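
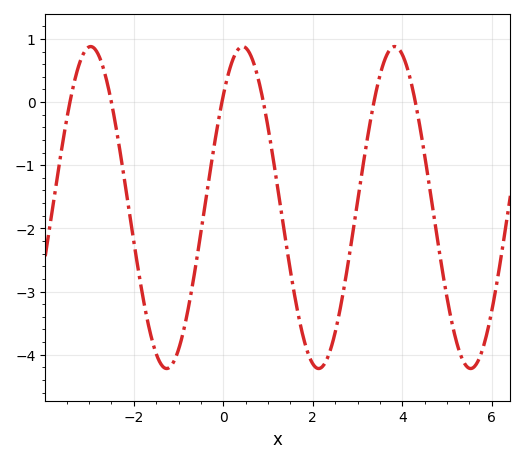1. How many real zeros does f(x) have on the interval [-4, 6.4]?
6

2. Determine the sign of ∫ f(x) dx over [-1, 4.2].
negative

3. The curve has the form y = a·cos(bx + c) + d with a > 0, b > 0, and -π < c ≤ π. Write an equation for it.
y = 2.55cos(1.85x - 0.8) - 1.67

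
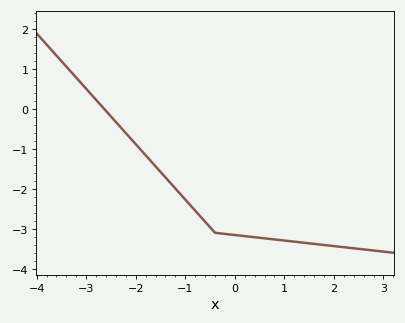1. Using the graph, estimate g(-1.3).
-1.9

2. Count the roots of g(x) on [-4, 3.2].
1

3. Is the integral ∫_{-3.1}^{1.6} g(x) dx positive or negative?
negative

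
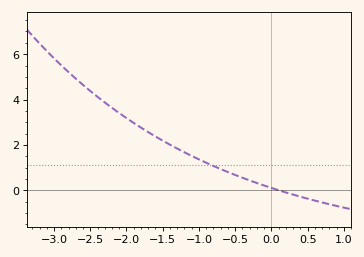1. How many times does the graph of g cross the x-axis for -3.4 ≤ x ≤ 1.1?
1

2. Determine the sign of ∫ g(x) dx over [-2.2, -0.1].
positive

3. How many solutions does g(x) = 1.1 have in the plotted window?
1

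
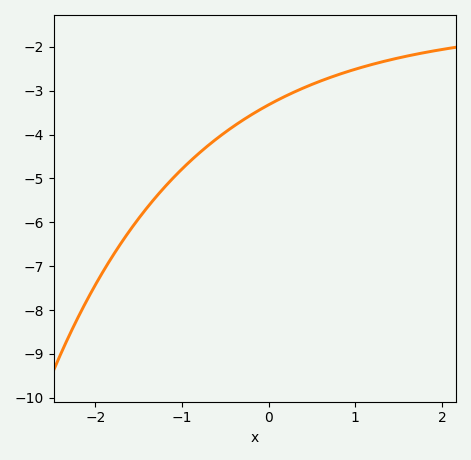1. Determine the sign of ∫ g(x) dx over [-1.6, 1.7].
negative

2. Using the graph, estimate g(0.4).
-2.94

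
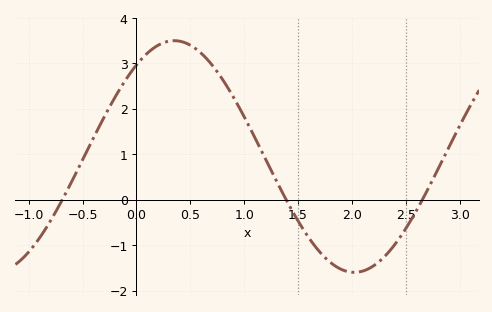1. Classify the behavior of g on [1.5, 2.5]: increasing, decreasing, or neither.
neither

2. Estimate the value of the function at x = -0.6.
0.4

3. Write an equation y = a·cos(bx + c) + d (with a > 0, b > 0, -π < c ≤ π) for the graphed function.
y = 2.55cos(1.88x - 0.66) + 0.95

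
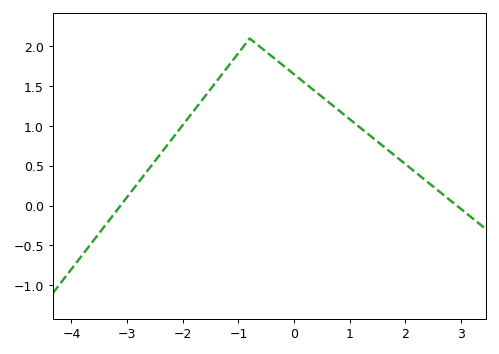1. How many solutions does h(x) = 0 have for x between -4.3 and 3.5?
2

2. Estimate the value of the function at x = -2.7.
0.381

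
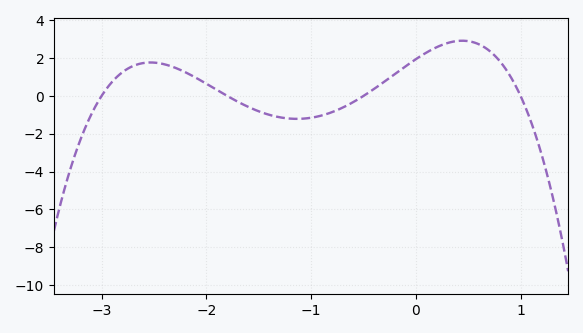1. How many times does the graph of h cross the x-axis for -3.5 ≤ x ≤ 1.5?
4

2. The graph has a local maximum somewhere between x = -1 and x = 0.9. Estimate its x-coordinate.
0.4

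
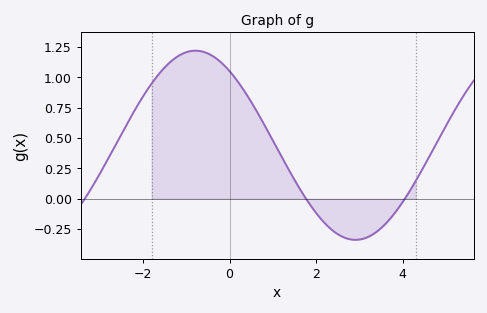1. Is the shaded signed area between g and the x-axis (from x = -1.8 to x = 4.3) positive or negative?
positive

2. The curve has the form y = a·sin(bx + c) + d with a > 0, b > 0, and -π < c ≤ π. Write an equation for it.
y = 0.78sin(0.85x + 2.24) + 0.44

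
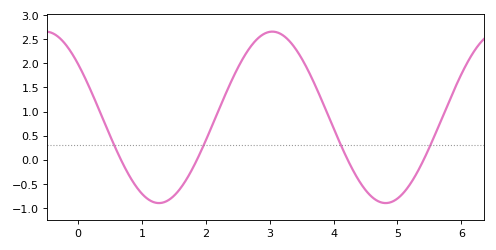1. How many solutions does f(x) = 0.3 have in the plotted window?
4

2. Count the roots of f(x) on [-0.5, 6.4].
4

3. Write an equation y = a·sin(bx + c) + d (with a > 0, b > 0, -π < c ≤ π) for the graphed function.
y = 1.78sin(1.8x + 2.5) + 0.88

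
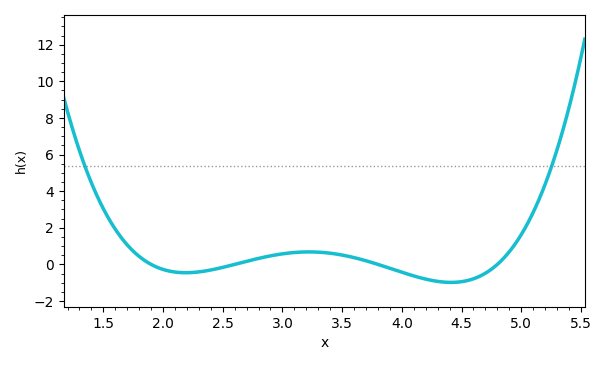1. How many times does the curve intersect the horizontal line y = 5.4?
2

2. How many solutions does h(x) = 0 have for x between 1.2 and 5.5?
4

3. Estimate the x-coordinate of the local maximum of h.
3.22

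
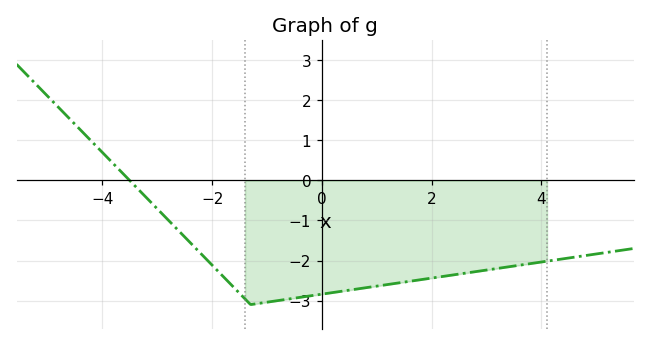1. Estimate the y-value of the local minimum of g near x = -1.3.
-3.1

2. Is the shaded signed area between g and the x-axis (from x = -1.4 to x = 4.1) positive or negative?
negative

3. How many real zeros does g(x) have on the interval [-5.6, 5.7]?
1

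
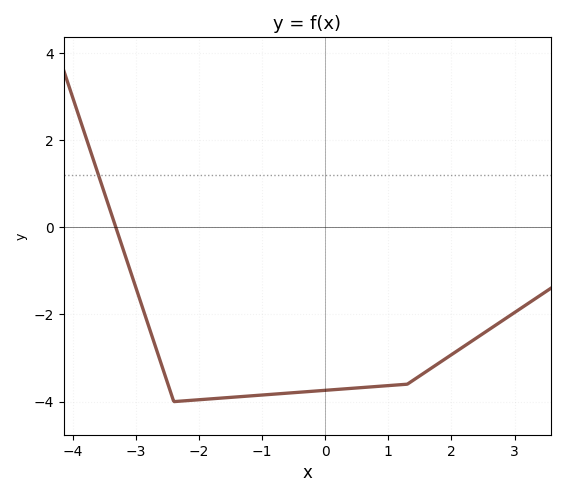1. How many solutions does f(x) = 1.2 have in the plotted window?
1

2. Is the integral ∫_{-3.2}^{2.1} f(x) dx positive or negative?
negative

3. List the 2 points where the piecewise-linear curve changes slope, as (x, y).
(-2.4, -4); (1.3, -3.6)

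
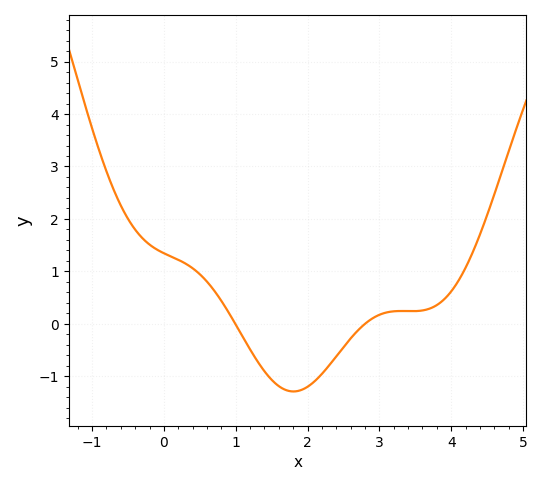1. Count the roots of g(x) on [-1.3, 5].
2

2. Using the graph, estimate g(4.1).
0.8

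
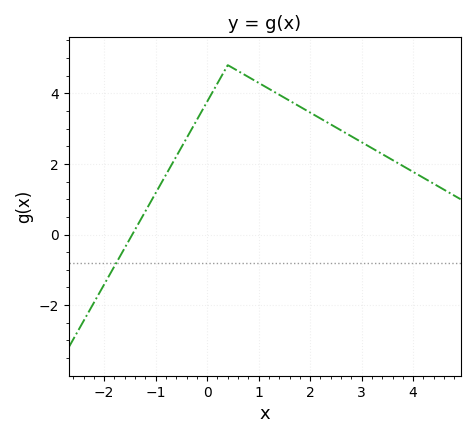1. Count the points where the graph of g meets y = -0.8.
1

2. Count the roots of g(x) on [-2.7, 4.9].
1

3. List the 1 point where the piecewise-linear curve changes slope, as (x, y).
(0.4, 4.8)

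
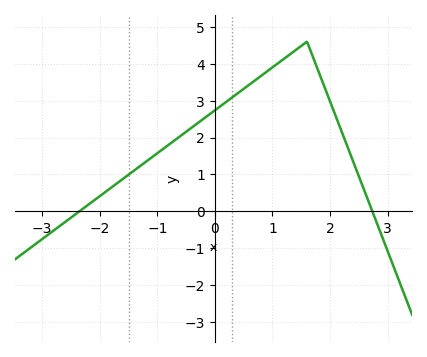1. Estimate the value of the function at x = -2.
0.4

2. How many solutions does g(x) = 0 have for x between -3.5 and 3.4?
2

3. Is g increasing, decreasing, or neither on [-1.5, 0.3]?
increasing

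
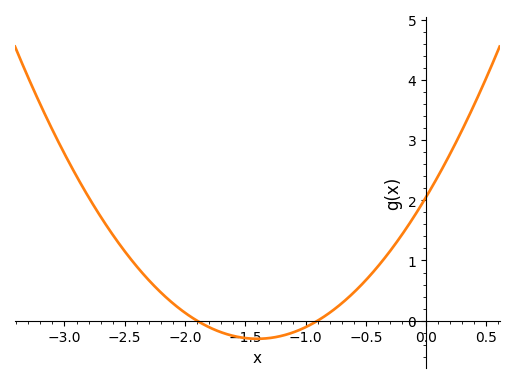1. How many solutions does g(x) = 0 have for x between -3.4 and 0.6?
2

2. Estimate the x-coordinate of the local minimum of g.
-1.4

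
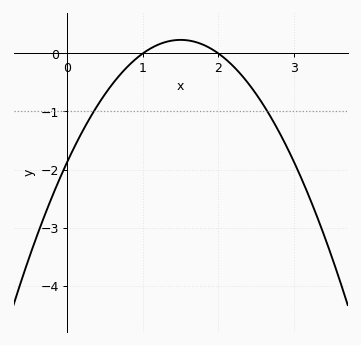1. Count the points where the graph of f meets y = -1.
2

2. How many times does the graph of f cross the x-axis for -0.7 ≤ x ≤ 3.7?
2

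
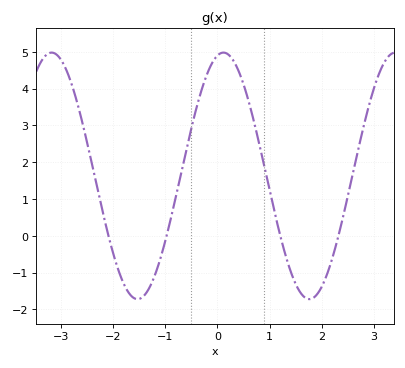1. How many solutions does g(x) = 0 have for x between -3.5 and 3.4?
4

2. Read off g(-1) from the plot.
-0.147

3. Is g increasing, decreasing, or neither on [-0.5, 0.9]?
neither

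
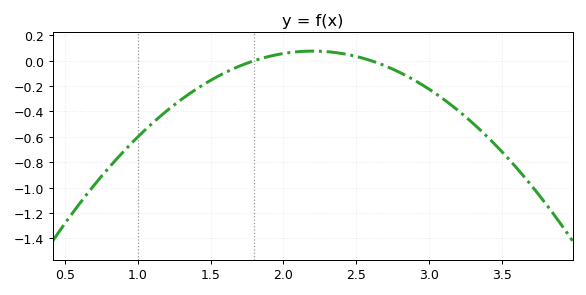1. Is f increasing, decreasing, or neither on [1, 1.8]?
increasing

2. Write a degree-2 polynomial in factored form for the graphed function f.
y = -0.47(x - 1.8)(x - 2.6)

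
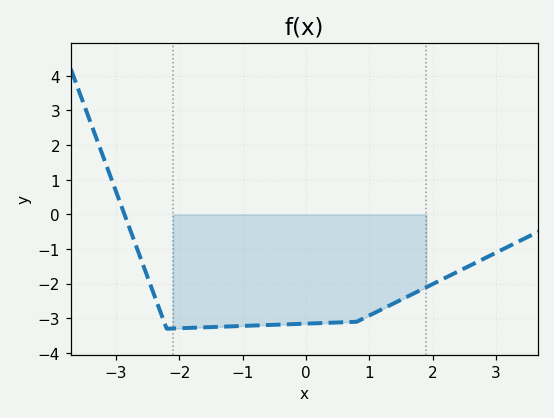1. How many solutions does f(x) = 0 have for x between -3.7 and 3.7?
1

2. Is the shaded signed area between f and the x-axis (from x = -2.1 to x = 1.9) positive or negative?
negative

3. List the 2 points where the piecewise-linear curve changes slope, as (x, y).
(-2.2, -3.3); (0.8, -3.1)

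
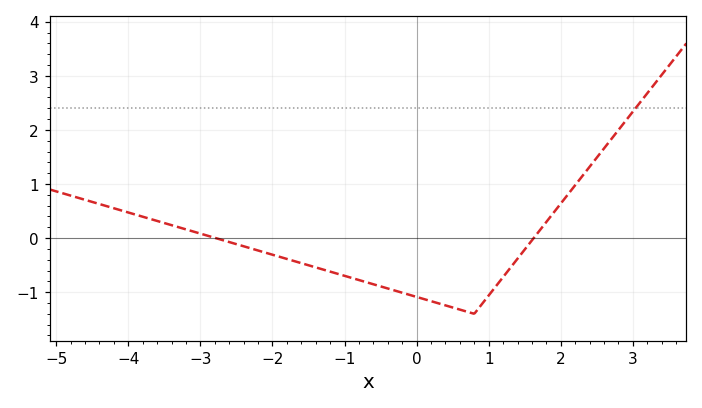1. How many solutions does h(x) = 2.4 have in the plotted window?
1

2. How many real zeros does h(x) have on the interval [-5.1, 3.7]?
2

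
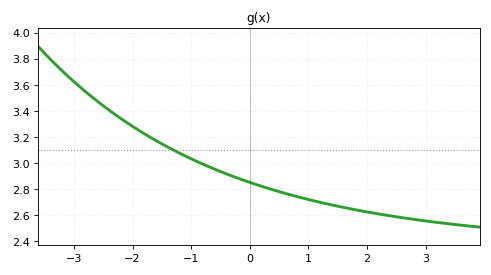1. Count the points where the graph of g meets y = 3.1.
1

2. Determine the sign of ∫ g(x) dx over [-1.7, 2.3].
positive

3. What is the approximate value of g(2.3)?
2.6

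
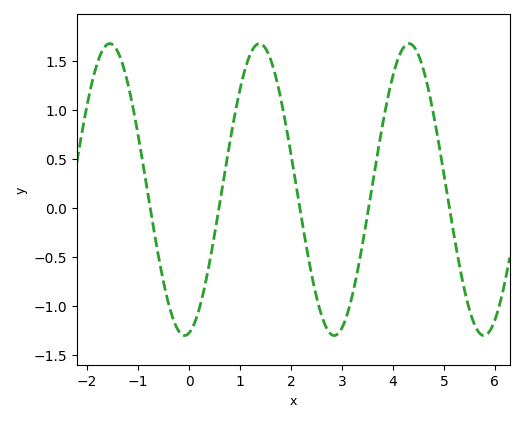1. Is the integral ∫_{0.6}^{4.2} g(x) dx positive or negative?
positive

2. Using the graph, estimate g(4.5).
1.57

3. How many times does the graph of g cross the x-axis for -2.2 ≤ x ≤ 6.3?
5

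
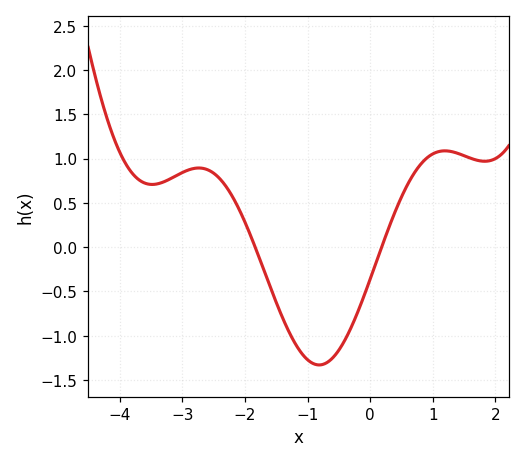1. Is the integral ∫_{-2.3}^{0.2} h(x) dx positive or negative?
negative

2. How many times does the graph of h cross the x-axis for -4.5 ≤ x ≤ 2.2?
2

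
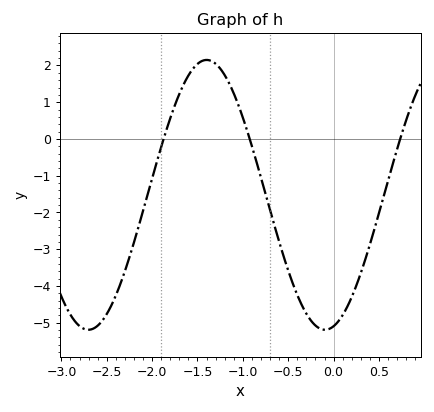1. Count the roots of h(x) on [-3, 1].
3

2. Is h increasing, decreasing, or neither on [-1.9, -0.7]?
neither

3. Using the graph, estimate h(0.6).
-1.1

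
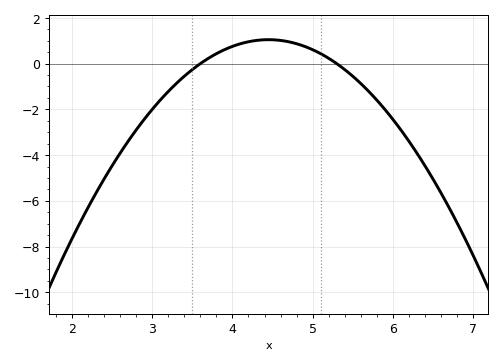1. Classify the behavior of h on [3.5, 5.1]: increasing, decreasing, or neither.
neither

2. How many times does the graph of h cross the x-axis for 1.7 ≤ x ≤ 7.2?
2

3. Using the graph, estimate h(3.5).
-0.261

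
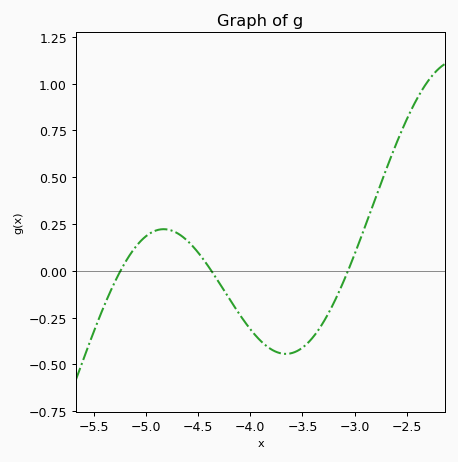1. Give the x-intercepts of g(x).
-5.25, -4.37, -3.06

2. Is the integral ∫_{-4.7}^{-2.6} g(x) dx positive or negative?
negative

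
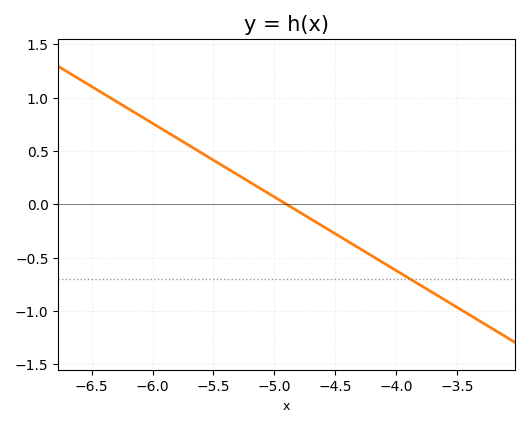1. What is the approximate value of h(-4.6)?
-0.2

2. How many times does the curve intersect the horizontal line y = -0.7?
1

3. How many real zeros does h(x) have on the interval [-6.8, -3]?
1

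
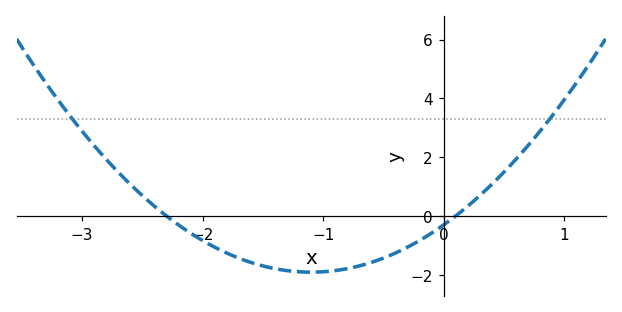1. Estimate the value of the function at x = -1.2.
-2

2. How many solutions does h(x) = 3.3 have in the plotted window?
2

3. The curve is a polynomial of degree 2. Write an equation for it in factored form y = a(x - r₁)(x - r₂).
y = 1.33(x + 2.3)(x - 0.1)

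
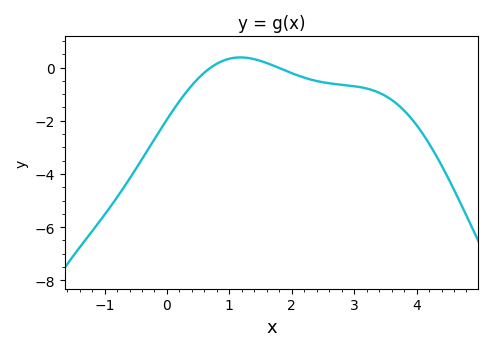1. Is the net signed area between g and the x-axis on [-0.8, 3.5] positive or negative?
negative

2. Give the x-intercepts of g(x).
0.7, 1.8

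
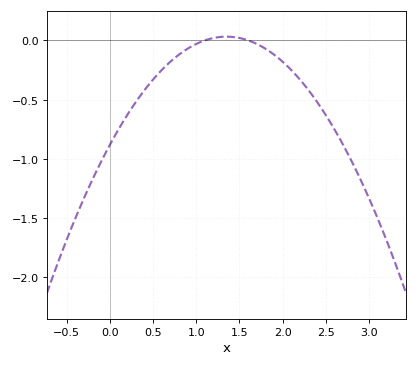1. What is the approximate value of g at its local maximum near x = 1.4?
0.031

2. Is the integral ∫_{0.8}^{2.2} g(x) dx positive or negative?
negative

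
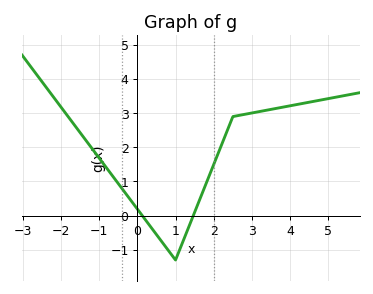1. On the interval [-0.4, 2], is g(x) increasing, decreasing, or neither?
neither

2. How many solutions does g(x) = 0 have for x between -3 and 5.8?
2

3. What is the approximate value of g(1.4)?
-0.2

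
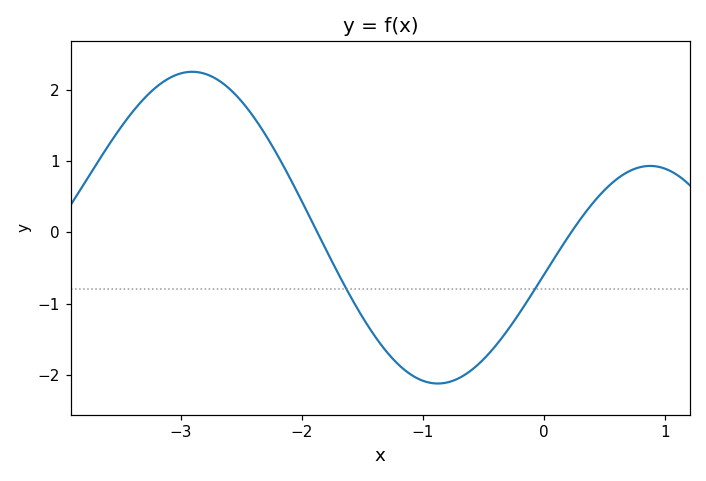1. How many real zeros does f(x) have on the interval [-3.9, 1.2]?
2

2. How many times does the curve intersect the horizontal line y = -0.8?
2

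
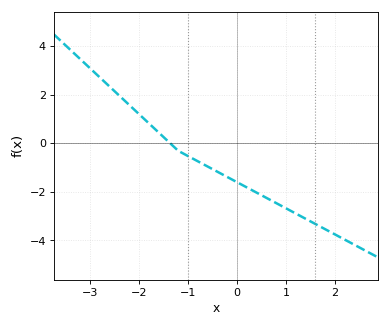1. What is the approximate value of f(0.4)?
-2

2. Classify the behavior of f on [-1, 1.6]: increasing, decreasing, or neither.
decreasing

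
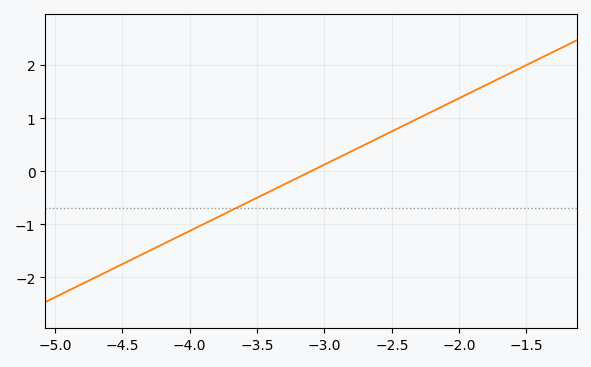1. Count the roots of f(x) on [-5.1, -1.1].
1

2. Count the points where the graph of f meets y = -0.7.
1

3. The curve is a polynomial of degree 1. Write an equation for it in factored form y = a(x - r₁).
y = 1.25(x + 3.1)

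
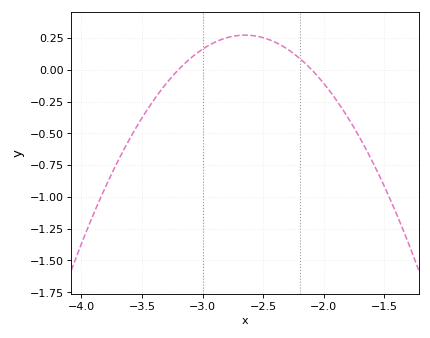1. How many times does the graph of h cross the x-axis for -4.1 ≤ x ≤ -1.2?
2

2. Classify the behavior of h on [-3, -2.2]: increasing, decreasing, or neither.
neither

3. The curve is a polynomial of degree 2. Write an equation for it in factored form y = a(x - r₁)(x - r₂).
y = -0.9(x + 3.2)(x + 2.1)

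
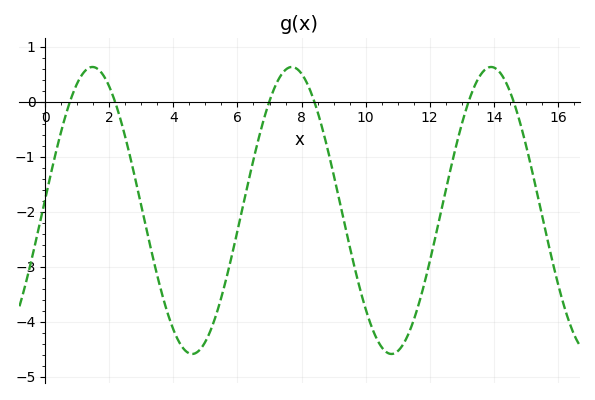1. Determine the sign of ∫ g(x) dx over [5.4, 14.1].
negative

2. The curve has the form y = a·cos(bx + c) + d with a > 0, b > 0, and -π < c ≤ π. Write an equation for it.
y = 2.61cos(1x - 1.5) - 1.98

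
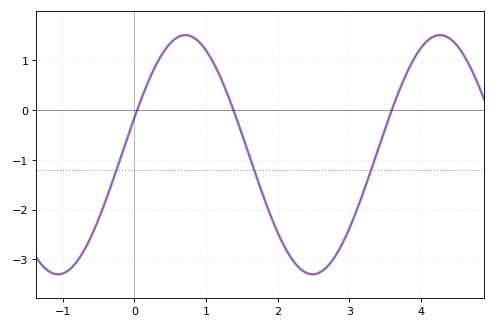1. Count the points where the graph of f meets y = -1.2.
3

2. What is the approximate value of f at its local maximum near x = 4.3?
1.5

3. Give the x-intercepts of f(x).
0.041, 1.38, 3.59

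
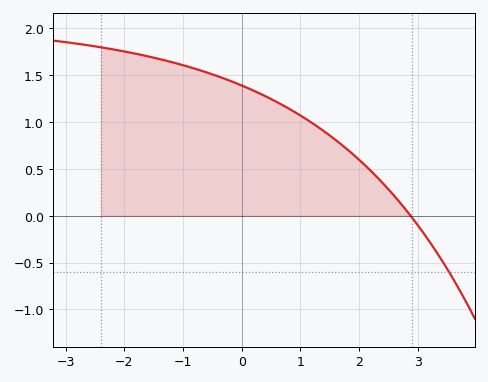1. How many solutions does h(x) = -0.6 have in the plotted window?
1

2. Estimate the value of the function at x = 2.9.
0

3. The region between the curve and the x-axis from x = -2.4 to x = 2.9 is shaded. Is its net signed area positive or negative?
positive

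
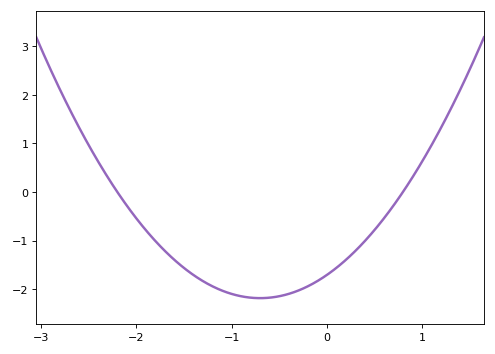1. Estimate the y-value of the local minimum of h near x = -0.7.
-2.18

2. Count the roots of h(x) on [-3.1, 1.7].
2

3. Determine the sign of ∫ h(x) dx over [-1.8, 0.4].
negative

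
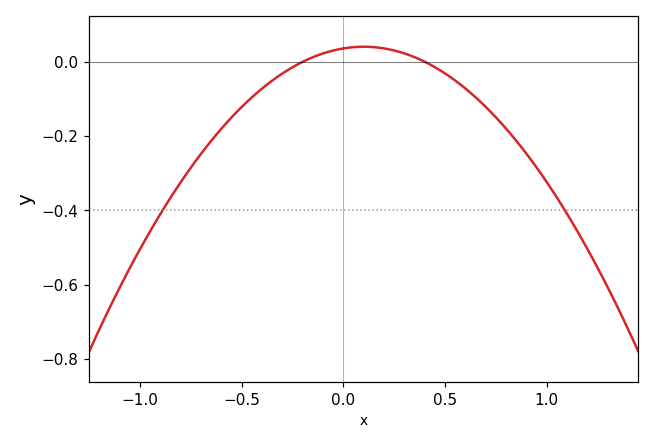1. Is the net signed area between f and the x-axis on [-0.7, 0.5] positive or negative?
negative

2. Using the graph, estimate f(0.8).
-0.18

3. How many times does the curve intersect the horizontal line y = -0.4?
2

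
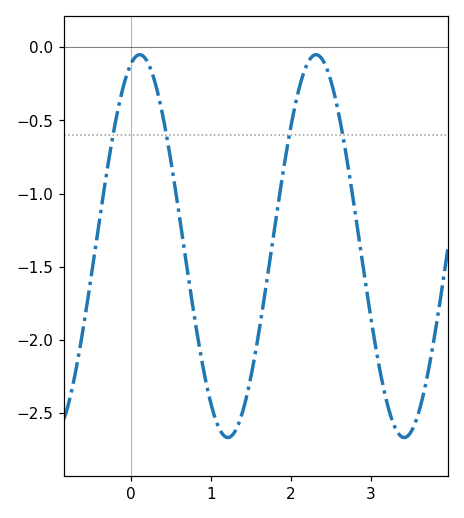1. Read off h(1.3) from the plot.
-2.63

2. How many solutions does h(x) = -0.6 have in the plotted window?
4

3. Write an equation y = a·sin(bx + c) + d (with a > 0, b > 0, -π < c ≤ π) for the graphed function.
y = 1.31sin(2.85x + 1.25) - 1.36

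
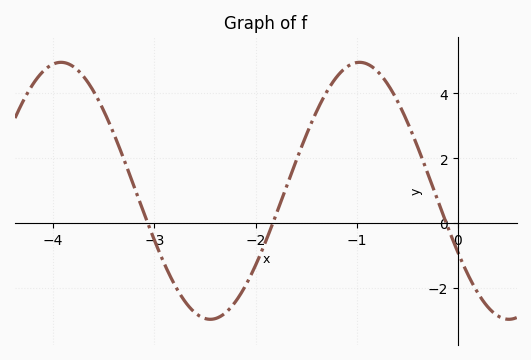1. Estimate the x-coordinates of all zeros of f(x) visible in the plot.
-3.07, -1.83, -0.115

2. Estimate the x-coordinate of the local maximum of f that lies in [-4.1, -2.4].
-3.92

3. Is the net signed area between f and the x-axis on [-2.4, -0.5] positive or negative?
positive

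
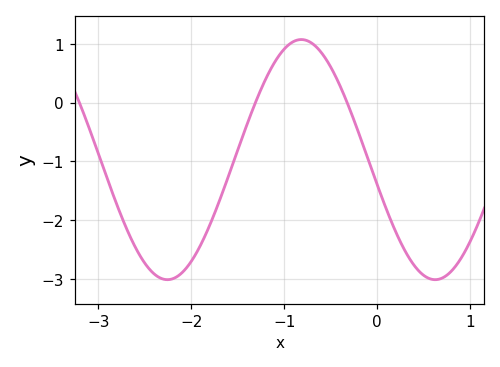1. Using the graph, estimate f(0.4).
-2.8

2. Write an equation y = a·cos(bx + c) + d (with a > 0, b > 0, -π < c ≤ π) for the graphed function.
y = 2.04cos(2.2x + 1.8) - 0.97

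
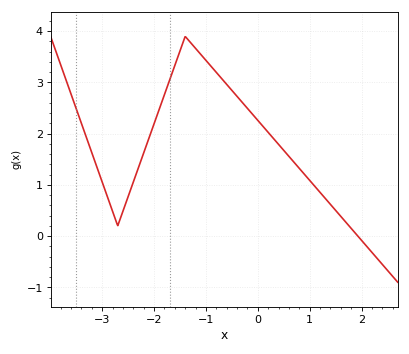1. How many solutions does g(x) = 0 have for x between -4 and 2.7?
1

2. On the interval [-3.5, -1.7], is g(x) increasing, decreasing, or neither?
neither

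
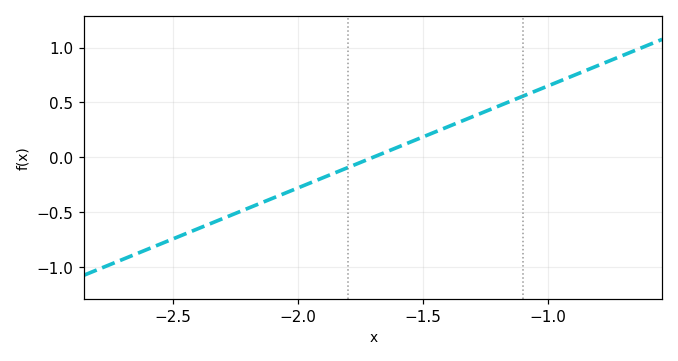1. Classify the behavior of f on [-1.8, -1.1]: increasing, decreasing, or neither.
increasing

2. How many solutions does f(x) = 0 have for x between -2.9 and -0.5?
1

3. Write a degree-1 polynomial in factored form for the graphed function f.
y = 0.93(x + 1.7)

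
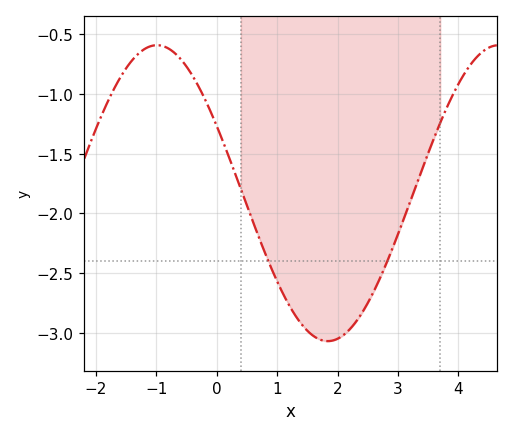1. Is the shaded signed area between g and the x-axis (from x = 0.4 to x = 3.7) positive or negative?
negative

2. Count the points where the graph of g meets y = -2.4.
2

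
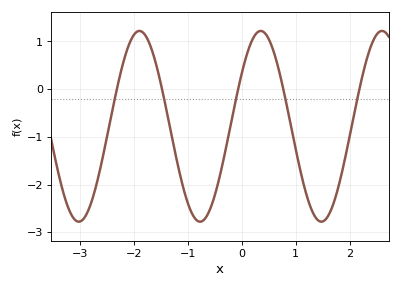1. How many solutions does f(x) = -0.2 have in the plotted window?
5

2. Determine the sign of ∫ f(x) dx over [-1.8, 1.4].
negative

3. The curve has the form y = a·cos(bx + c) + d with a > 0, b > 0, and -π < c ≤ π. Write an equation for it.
y = 2cos(2.8x - 0.98) - 0.78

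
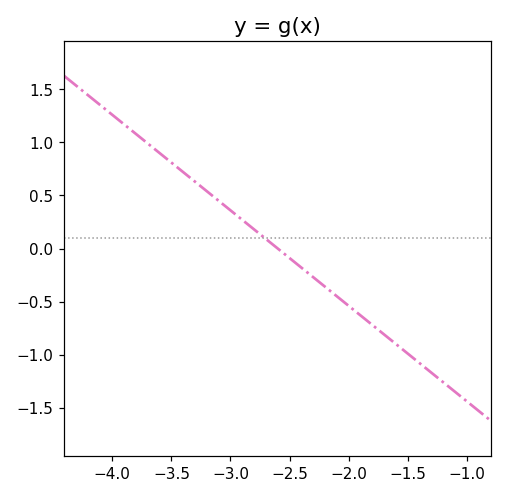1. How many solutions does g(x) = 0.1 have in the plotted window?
1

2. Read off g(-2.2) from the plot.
-0.35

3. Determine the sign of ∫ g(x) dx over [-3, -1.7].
negative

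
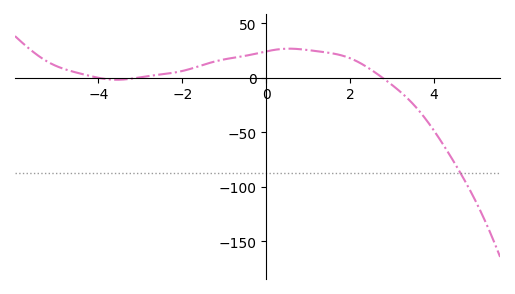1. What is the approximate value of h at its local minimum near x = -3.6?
-1.8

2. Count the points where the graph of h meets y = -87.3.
1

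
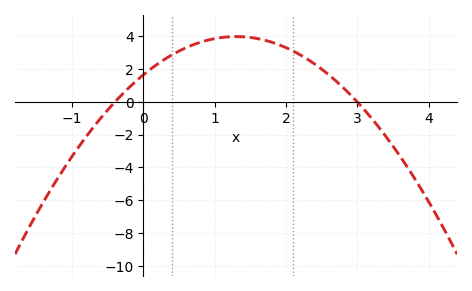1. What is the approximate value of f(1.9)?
3.49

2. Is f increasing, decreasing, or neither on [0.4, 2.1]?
neither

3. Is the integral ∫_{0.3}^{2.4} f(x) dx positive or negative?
positive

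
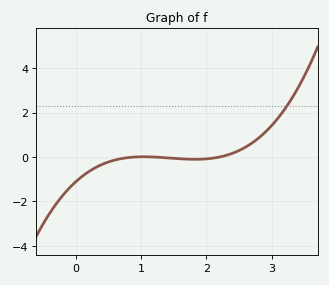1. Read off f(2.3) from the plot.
0.072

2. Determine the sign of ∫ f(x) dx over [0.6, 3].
positive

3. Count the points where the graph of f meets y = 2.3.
1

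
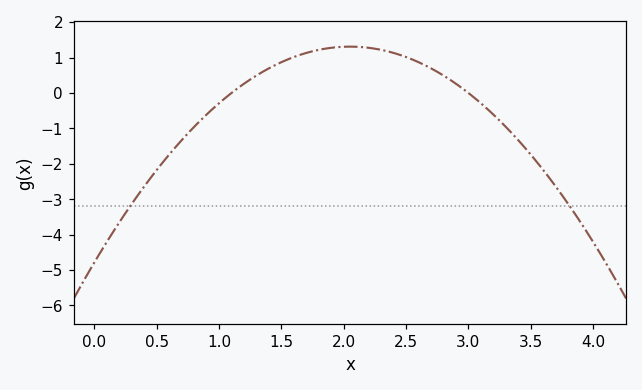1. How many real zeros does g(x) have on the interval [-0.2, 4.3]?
2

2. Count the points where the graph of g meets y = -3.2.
2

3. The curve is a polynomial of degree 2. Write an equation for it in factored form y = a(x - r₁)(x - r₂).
y = -1.45(x - 1.1)(x - 3)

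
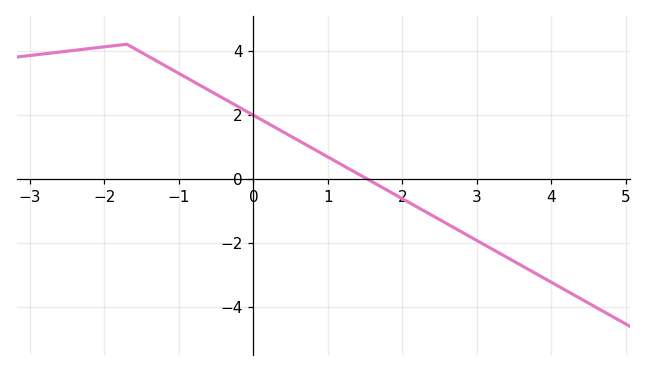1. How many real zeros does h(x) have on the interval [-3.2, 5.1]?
1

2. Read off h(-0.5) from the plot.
2.64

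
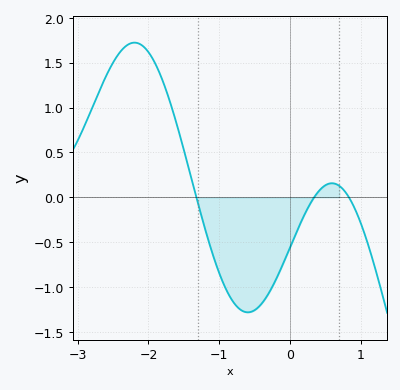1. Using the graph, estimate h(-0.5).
-1.25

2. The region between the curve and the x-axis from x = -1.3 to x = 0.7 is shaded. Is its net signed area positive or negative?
negative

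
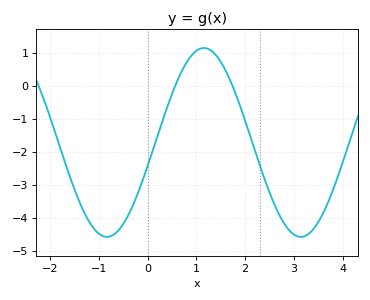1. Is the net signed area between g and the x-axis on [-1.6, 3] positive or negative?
negative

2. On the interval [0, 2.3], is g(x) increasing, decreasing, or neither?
neither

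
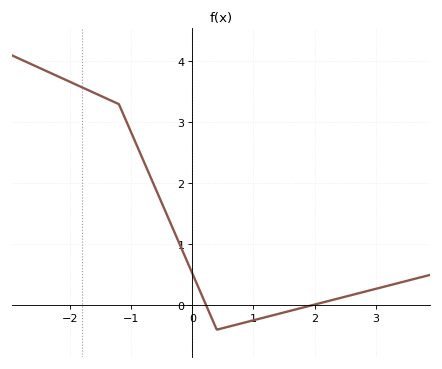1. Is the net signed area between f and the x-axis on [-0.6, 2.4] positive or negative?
positive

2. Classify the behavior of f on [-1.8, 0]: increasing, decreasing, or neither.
decreasing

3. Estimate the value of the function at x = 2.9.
0.245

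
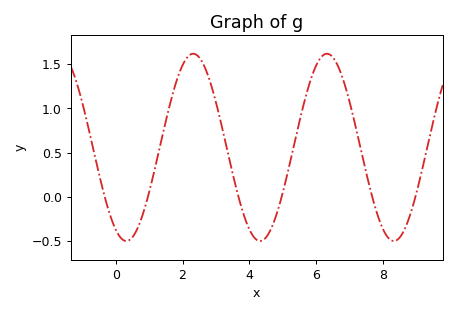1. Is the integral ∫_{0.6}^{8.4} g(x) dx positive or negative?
positive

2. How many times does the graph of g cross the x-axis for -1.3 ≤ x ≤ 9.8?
6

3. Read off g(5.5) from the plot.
0.85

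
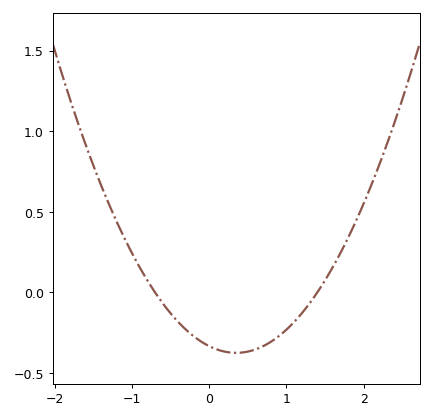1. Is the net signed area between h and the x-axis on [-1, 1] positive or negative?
negative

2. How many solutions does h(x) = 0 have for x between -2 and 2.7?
2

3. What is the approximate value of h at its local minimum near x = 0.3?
-0.375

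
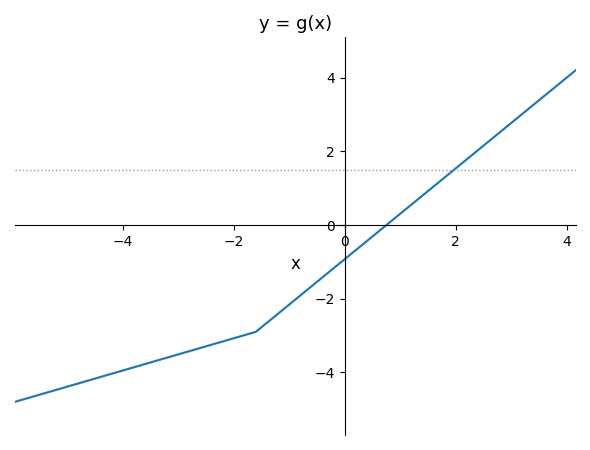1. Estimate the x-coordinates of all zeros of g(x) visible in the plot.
0.753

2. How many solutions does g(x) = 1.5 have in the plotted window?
1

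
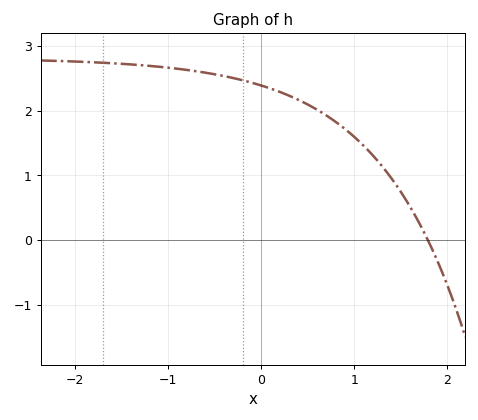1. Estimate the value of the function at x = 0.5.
2.1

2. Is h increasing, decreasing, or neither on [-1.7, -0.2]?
decreasing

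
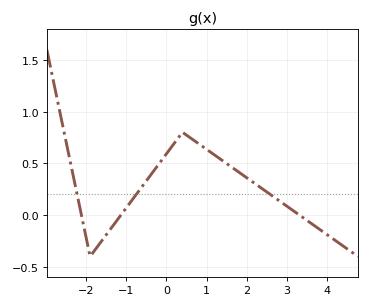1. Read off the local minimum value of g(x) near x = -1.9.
-0.4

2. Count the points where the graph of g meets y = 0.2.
3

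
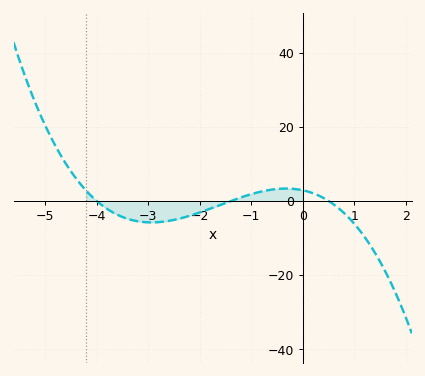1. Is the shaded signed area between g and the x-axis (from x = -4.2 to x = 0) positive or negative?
negative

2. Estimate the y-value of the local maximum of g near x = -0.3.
4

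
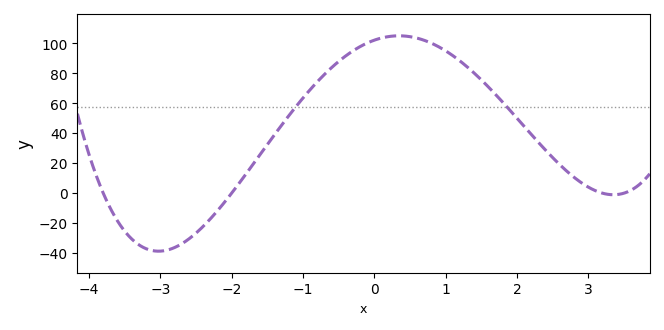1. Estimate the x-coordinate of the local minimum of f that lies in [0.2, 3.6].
3.4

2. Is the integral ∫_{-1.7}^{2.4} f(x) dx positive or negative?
positive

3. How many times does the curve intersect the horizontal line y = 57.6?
2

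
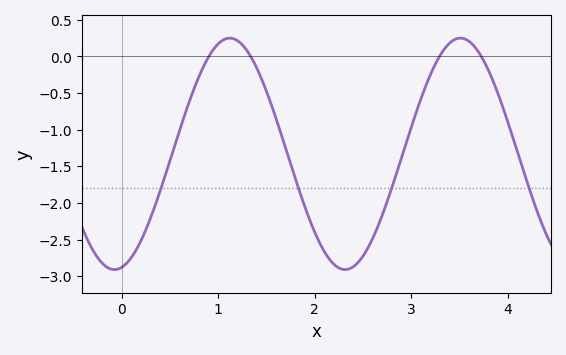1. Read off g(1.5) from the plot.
-0.5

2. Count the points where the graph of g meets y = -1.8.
4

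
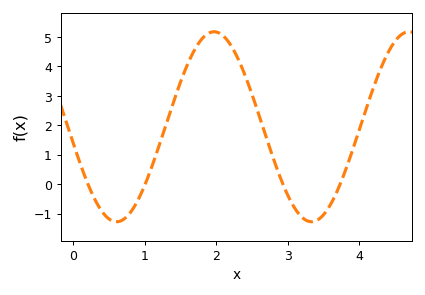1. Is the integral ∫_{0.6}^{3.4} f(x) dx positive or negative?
positive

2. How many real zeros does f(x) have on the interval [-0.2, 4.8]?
4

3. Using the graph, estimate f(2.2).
4.7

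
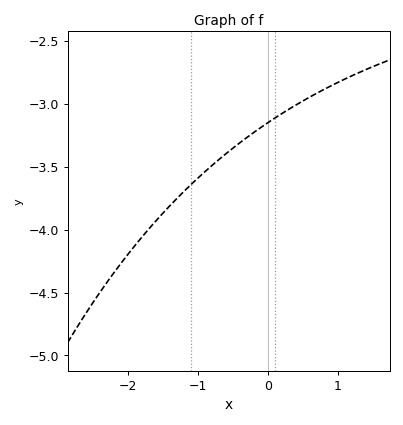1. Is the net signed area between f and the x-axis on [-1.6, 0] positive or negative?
negative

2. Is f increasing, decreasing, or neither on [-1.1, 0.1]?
increasing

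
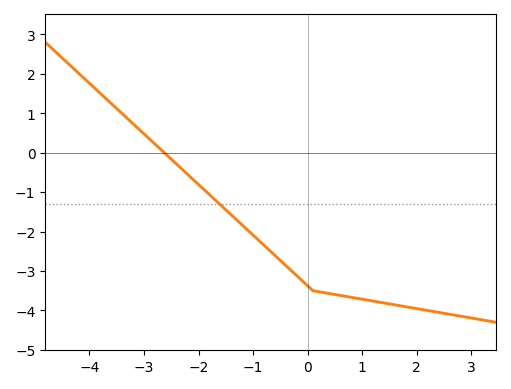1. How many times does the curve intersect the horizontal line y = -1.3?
1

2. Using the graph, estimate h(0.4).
-3.57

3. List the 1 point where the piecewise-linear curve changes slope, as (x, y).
(0.1, -3.5)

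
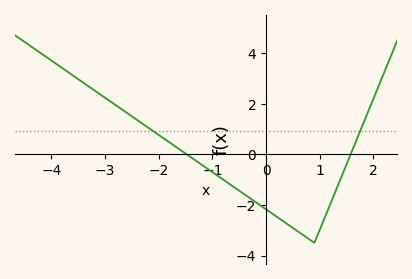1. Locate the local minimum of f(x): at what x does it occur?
0.9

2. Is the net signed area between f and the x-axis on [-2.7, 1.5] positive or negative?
negative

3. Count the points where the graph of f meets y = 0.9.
2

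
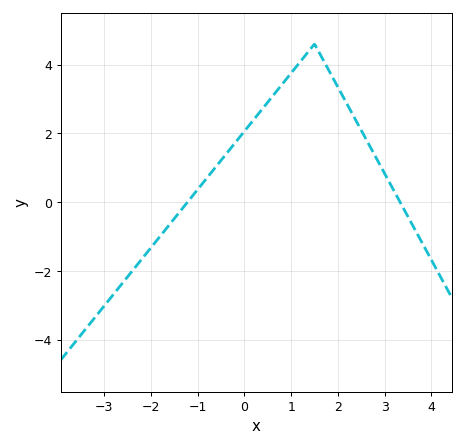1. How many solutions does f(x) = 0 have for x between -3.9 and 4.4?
2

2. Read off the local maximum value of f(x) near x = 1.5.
4.6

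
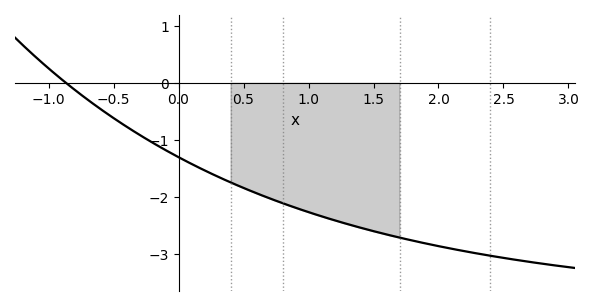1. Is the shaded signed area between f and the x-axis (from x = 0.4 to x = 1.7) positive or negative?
negative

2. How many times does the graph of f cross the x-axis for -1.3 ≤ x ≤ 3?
1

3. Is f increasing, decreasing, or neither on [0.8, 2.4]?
decreasing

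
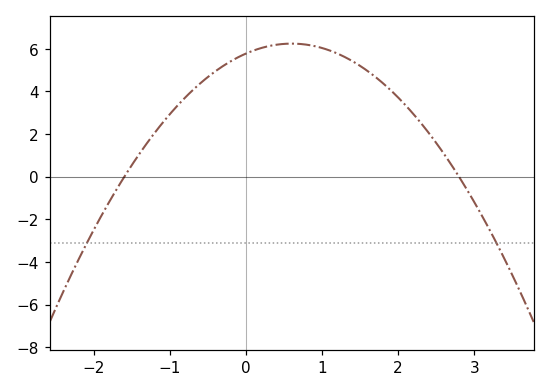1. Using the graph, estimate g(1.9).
4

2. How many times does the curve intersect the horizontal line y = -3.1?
2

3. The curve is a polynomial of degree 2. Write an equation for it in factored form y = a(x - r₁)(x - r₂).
y = -1.29(x + 1.6)(x - 2.8)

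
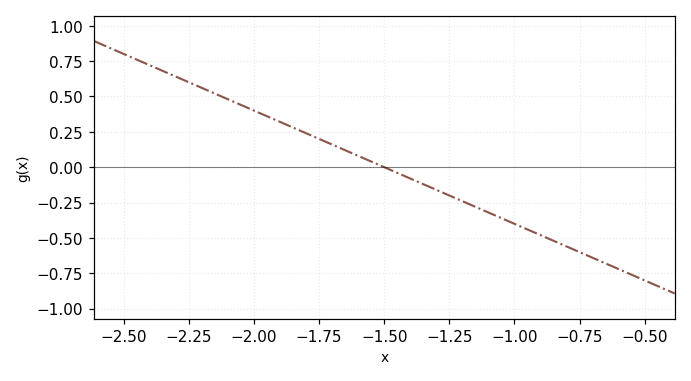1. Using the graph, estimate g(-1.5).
0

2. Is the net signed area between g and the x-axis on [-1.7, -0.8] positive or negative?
negative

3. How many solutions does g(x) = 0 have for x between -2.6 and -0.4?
1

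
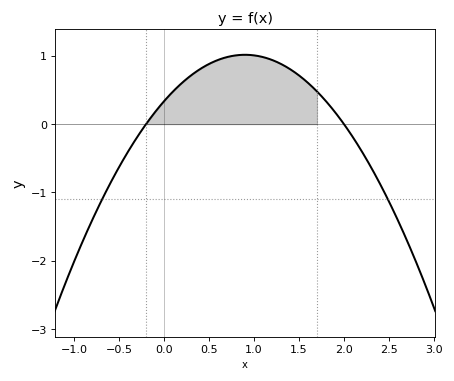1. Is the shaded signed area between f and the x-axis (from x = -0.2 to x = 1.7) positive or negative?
positive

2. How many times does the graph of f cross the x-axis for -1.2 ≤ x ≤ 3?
2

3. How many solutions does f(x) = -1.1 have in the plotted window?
2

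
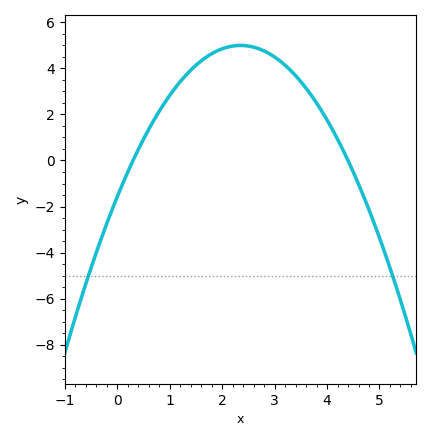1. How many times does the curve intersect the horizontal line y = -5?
2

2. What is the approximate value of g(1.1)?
3.14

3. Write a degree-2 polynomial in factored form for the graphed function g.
y = -1.19(x - 0.3)(x - 4.4)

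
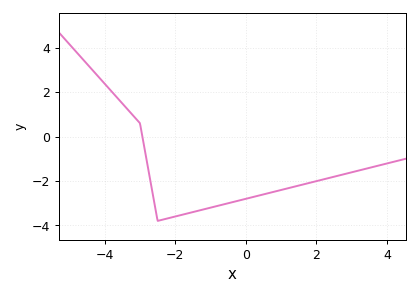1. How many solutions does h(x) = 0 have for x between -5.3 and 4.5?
1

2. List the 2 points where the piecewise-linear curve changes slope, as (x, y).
(-3, 0.6); (-2.5, -3.8)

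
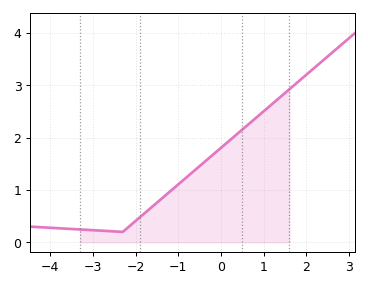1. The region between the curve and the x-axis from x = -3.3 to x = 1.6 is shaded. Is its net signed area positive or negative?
positive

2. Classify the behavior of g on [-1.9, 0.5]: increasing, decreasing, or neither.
increasing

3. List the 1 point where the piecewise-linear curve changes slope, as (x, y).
(-2.3, 0.2)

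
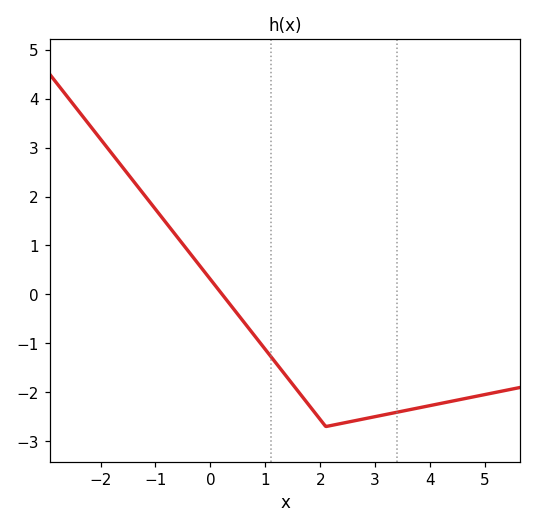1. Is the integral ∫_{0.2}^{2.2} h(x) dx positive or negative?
negative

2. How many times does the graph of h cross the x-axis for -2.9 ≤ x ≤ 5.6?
1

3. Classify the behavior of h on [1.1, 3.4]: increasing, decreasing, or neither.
neither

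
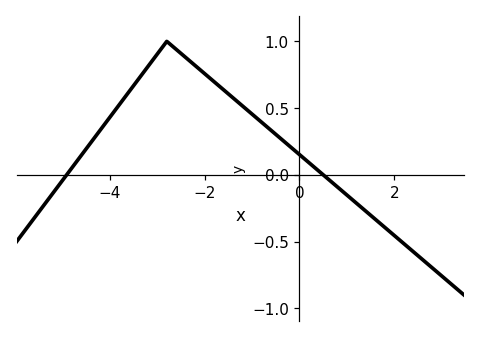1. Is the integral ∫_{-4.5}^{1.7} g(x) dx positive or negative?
positive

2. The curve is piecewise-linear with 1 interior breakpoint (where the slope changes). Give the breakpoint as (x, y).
(-2.8, 1)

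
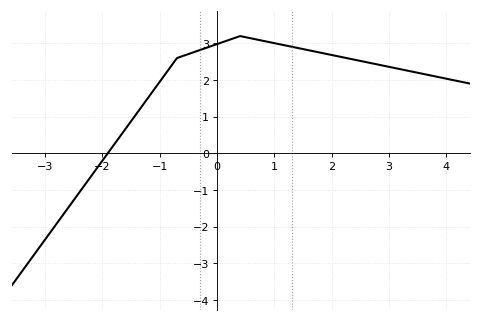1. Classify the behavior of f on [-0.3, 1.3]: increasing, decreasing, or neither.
neither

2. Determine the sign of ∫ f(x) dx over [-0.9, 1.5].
positive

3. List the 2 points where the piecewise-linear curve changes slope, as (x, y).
(-0.7, 2.6); (0.4, 3.2)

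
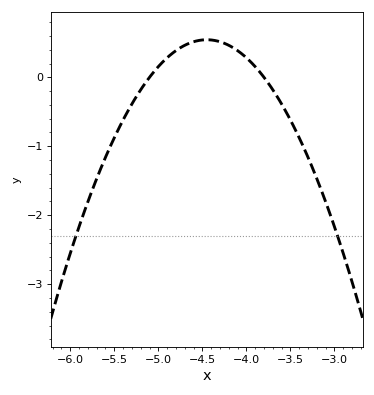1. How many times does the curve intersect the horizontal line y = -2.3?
2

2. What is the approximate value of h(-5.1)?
0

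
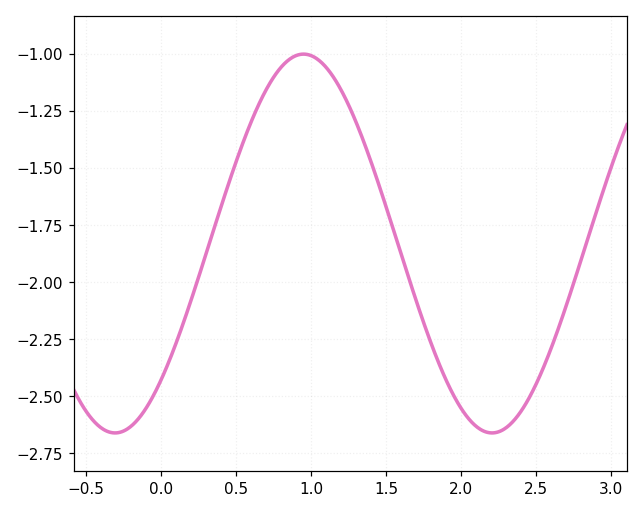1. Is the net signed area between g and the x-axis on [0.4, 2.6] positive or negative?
negative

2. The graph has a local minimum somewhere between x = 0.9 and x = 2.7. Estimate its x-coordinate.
2.2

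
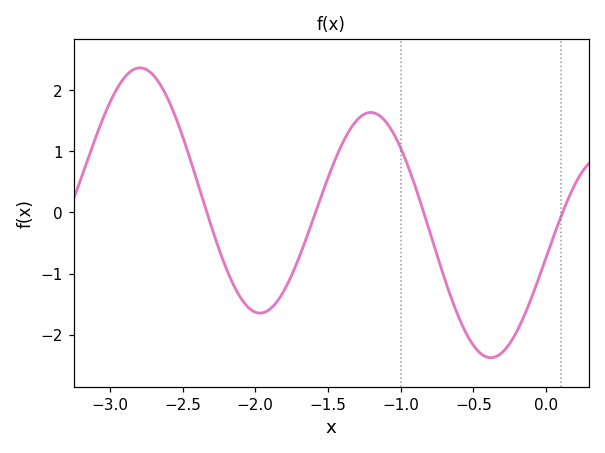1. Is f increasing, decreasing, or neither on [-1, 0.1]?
neither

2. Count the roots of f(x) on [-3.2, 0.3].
4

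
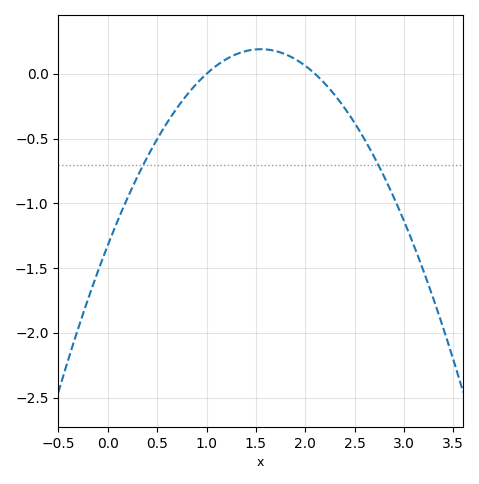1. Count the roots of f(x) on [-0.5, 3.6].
2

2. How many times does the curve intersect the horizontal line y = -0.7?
2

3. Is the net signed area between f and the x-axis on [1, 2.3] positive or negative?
positive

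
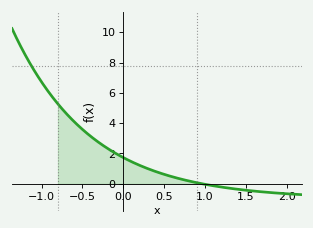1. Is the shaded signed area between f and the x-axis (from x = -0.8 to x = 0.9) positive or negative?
positive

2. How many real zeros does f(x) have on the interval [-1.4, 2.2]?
1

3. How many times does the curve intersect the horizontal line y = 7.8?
1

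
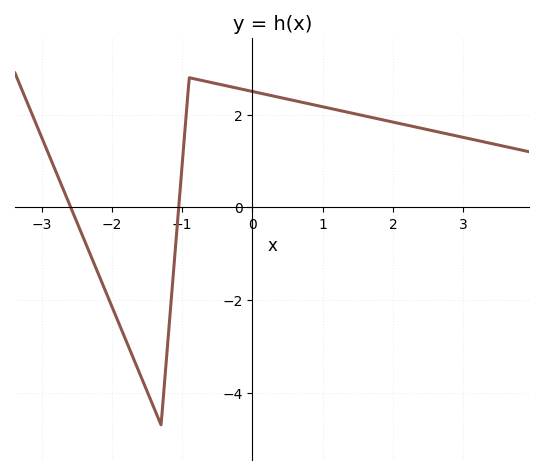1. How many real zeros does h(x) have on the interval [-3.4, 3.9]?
2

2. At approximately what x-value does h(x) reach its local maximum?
-0.897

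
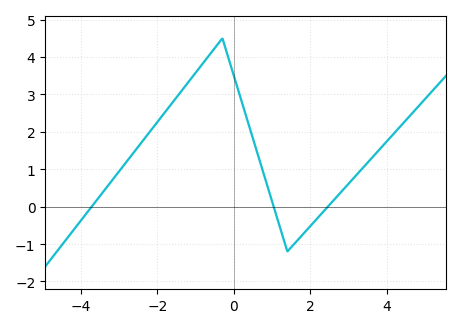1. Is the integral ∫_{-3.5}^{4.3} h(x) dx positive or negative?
positive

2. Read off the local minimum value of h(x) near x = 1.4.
-1.2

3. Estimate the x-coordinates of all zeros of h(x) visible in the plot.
-3.8, 1, 2.4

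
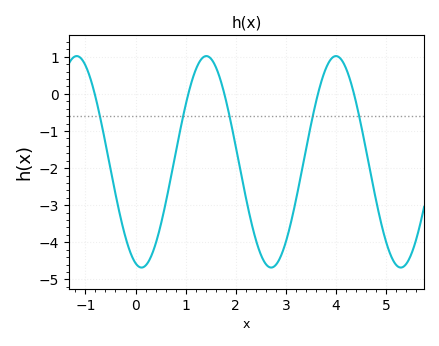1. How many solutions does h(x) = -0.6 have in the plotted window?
5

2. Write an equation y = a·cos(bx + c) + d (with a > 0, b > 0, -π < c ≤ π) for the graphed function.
y = 2.85cos(2.43x + 2.85) - 1.83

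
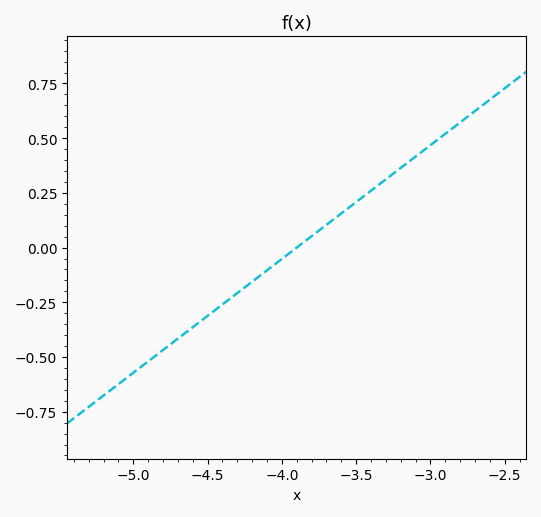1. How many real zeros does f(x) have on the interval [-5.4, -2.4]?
1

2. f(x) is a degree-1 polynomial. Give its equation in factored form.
y = 0.52(x + 3.9)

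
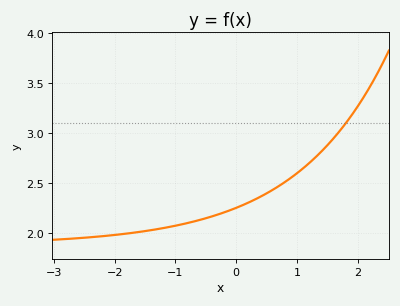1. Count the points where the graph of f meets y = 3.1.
1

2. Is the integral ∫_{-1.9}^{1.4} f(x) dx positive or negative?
positive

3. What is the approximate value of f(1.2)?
2.7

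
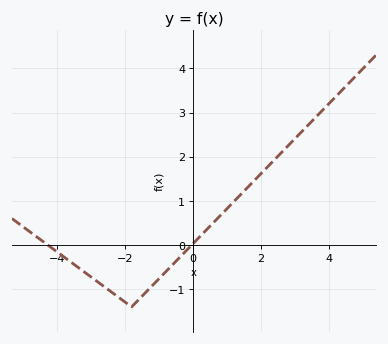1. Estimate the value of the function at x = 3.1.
2.49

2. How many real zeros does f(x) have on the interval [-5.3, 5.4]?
2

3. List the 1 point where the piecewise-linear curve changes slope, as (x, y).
(-1.8, -1.4)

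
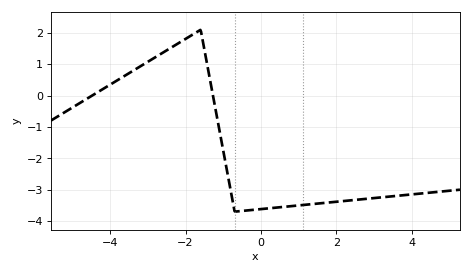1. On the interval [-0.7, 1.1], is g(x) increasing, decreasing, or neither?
increasing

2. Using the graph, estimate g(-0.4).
-3.66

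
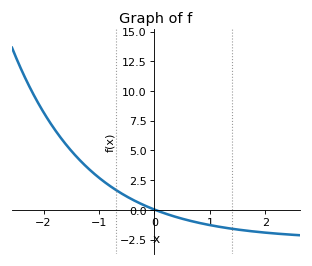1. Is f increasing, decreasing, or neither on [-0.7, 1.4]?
decreasing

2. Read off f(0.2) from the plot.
-0.311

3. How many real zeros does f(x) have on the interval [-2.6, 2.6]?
1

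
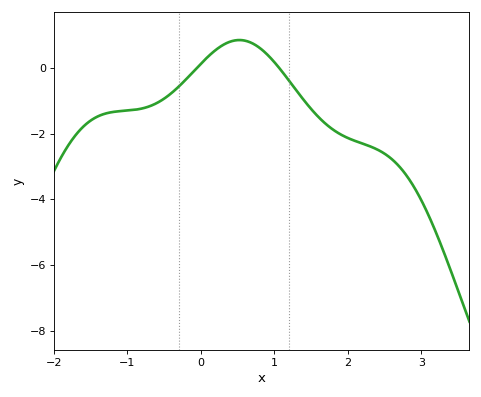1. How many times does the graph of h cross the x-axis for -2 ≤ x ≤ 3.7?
2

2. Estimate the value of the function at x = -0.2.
-0.345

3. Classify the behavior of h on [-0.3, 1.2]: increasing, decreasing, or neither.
neither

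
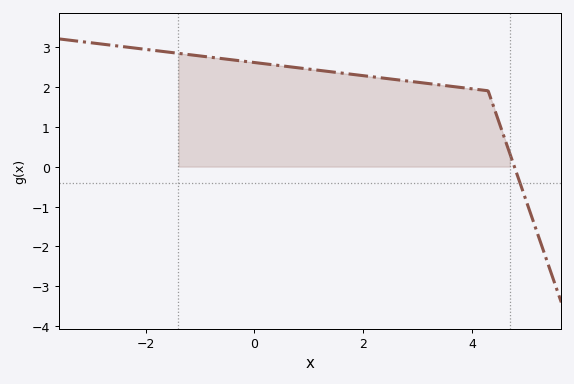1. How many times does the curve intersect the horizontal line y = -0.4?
1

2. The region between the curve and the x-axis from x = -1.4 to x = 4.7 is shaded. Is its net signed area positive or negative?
positive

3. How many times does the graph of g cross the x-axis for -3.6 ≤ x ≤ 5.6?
1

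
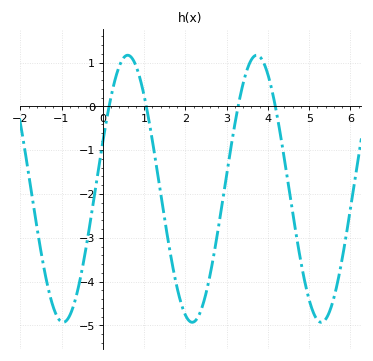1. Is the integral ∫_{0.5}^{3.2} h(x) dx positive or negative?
negative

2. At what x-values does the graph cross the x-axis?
0.152, 1.05, 3.28, 4.18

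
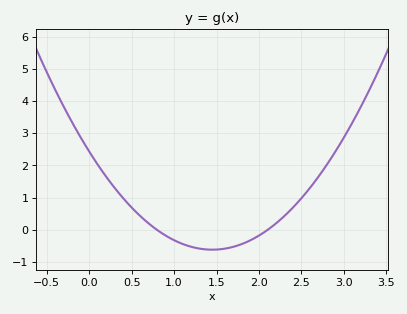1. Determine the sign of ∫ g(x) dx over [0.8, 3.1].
positive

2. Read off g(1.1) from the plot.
-0.4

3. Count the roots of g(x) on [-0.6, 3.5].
2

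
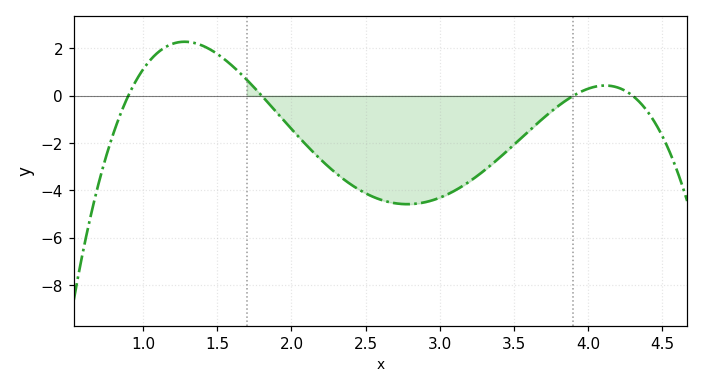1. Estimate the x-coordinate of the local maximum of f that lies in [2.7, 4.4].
4.12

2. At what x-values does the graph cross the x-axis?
0.9, 1.8, 3.9, 4.3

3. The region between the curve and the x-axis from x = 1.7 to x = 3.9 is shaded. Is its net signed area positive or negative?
negative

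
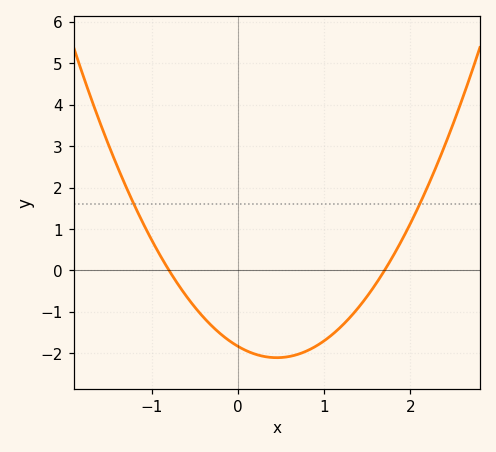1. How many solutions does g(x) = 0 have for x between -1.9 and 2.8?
2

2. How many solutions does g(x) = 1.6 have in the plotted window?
2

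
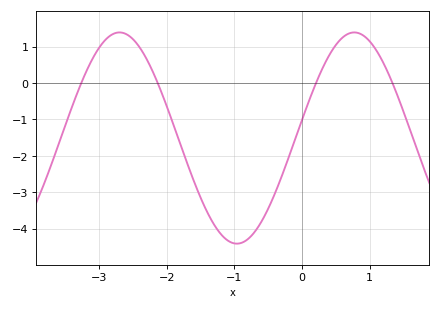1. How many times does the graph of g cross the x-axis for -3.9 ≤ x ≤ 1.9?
4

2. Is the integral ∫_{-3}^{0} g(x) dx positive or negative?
negative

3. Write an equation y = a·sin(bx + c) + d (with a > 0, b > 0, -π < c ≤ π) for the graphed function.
y = 2.9sin(1.81x + 0.172) - 1.51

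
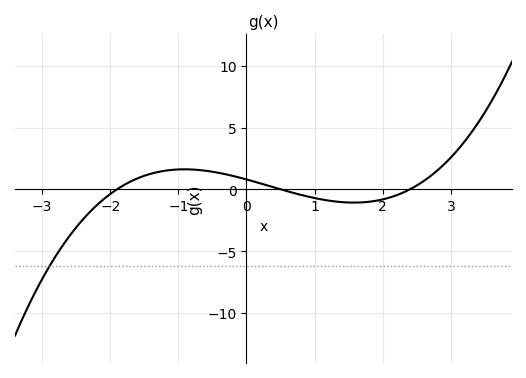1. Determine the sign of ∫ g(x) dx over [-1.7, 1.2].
positive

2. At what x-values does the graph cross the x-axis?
-1.9, 0.5, 2.4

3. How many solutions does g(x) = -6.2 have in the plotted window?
1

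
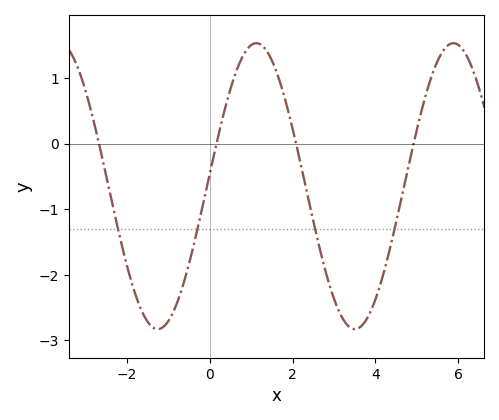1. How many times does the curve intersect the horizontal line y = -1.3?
4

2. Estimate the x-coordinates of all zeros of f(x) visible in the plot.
-2.6, 0.2, 2, 5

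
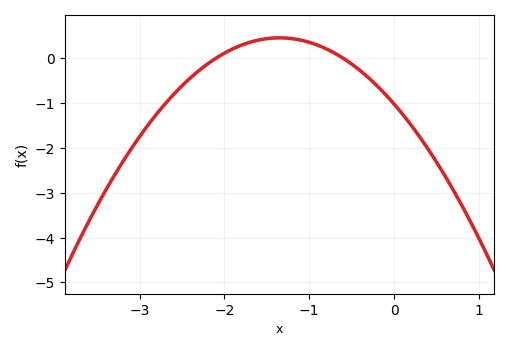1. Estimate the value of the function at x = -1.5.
0.4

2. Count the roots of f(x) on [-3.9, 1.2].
2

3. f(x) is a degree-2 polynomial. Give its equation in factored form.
y = -0.81(x + 2.1)(x + 0.6)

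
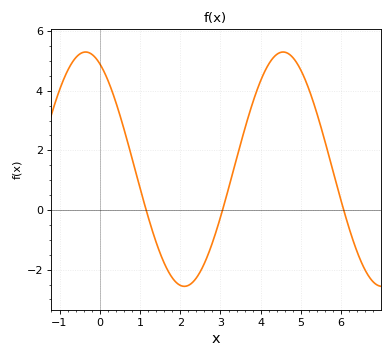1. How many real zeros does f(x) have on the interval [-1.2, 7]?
3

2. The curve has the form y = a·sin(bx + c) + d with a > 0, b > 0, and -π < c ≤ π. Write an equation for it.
y = 3.93sin(1.28x + 2.02) + 1.37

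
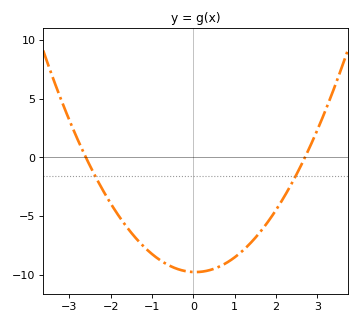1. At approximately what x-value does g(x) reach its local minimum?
0.1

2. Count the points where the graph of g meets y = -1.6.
2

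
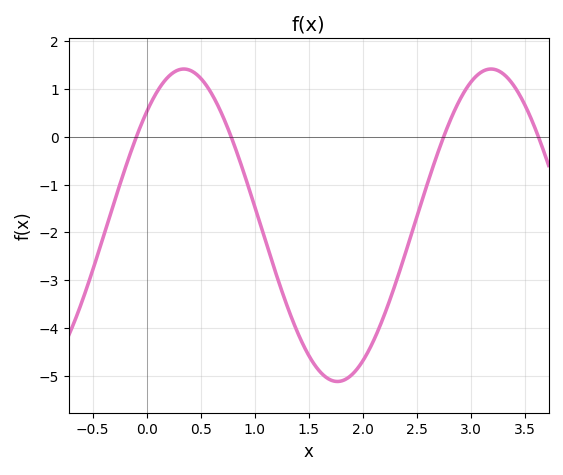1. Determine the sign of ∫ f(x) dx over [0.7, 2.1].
negative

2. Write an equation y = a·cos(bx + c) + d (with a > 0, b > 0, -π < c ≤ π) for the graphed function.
y = 3.26cos(2.2x - 0.76) - 1.85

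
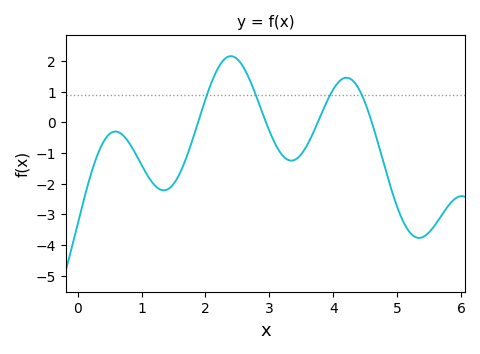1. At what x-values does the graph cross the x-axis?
1.9, 2.9, 3.8, 4.6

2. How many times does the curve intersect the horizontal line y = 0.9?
4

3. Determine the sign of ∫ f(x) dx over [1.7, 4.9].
positive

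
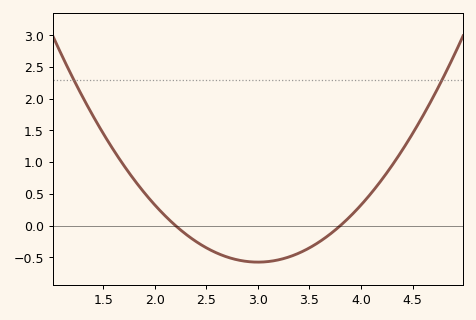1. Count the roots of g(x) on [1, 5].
2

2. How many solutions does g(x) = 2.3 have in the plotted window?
2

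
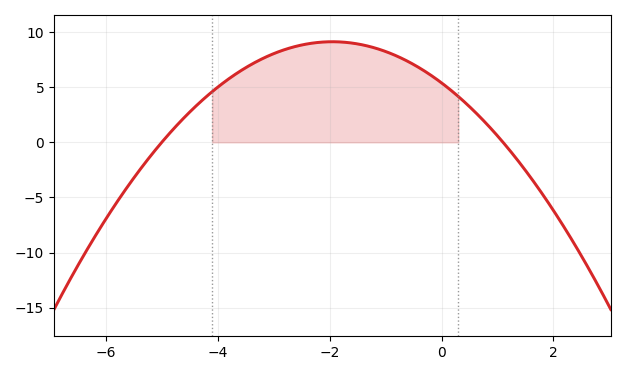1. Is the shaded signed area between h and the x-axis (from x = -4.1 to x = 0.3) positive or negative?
positive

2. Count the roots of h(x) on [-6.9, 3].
2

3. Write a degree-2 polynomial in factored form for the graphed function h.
y = -0.98(x + 5)(x - 1.1)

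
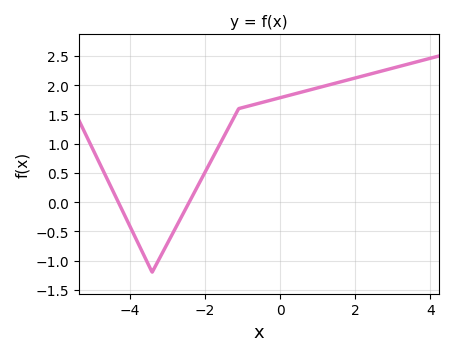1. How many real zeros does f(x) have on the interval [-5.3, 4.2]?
2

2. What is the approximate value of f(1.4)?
2.02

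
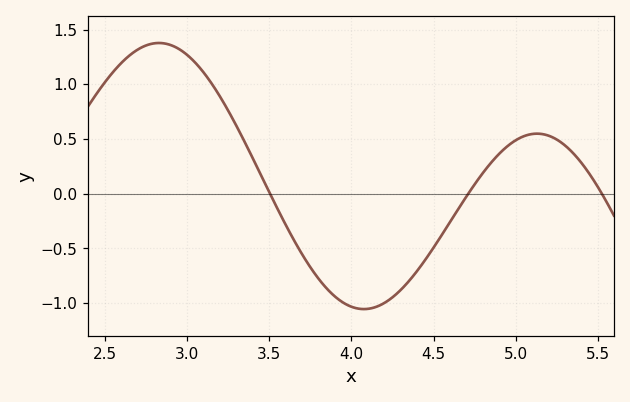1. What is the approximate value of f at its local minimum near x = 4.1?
-1.05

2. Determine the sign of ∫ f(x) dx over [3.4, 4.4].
negative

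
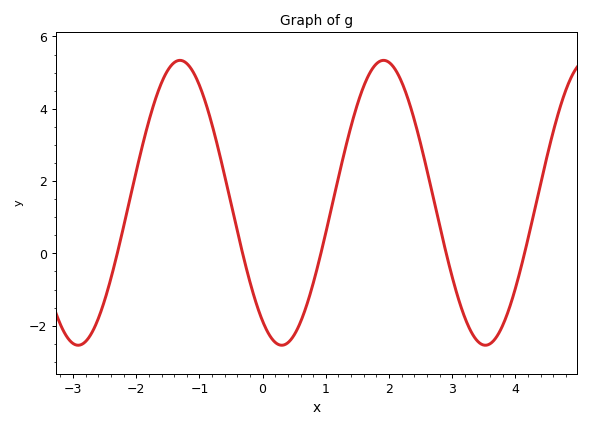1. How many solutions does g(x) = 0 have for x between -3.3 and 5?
5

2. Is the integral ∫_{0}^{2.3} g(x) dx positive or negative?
positive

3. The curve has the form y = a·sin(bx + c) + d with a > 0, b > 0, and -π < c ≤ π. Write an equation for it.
y = 3.94sin(1.95x - 2.16) + 1.4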